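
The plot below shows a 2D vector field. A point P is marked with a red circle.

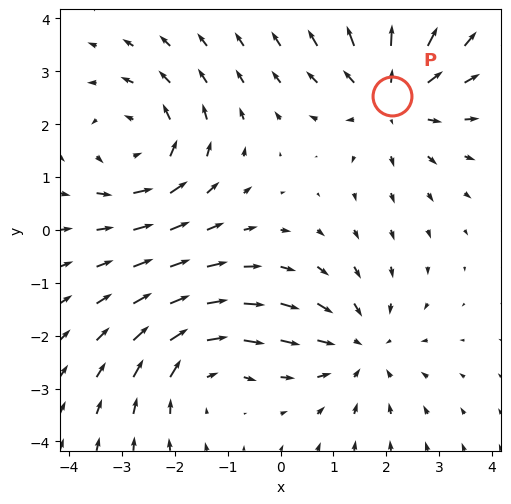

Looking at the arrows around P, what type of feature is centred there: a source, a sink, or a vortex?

source

At P (2.1, 2.5) the arrows spread outward. Divergence about +4, curl ≈0 — positive divergence with near-zero curl is a source.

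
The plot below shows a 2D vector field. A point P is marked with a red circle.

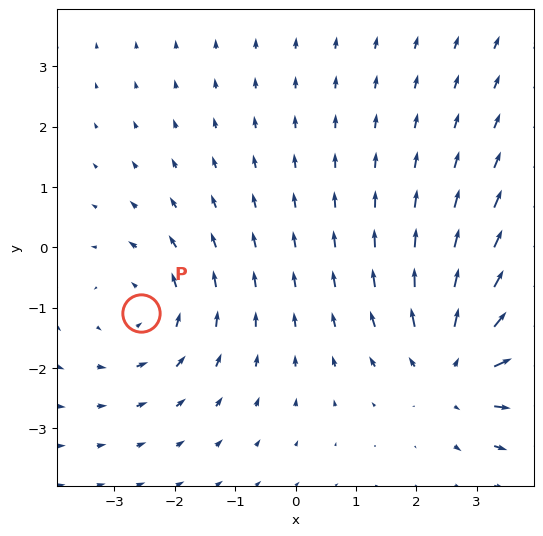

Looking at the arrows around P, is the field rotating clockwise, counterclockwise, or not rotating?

Near P at (-2.6, -1.1) the arrows circulate counterclockwise. The curl (z-component) there is about +3; positive curl means counterclockwise rotation.

counterclockwise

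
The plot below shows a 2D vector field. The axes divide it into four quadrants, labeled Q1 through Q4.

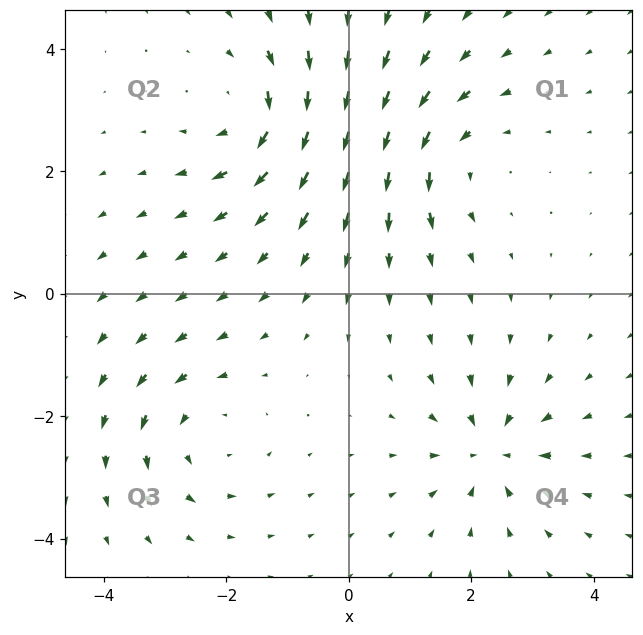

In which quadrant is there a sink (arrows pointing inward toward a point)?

The sink sits at approximately (2.3, -2.6), which lies in quadrant Q4. The divergence there is about -5, negative as expected for a sink.

Q4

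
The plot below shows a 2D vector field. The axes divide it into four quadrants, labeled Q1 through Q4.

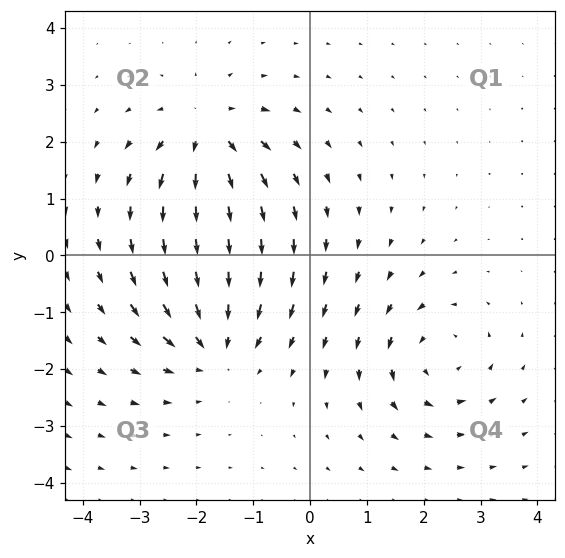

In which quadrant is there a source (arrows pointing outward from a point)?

Q2

The source sits at approximately (-1.8, 2.1), which lies in quadrant Q2. The divergence there is about +5, positive as expected for a source.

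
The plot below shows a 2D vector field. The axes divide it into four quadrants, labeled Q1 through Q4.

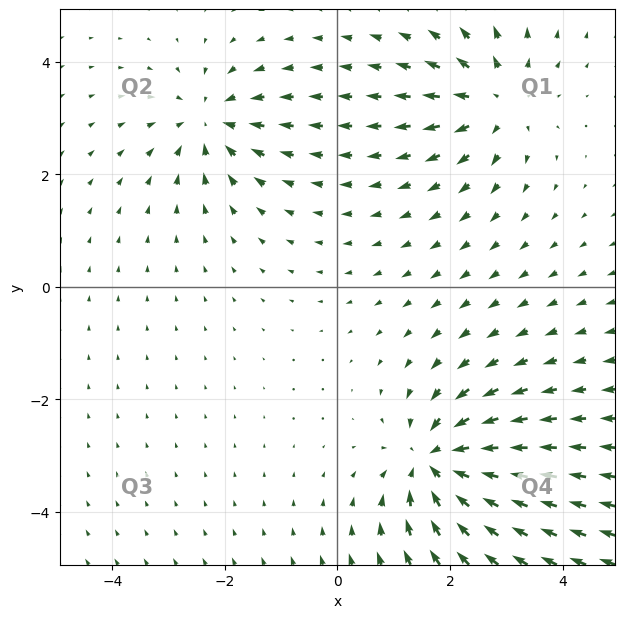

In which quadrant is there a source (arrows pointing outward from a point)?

The source sits at approximately (2.8, 3.3), which lies in quadrant Q1. The divergence there is about +4, positive as expected for a source.

Q1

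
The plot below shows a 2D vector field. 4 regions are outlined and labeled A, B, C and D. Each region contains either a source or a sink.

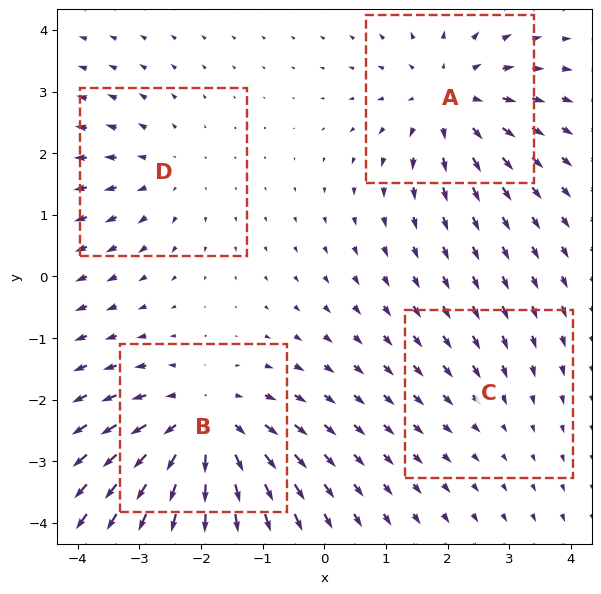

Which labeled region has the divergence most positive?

Divergence at each region's feature centre — A: about +5, B: about +6, C: about -2, D: about +3. Region B is most positive.

B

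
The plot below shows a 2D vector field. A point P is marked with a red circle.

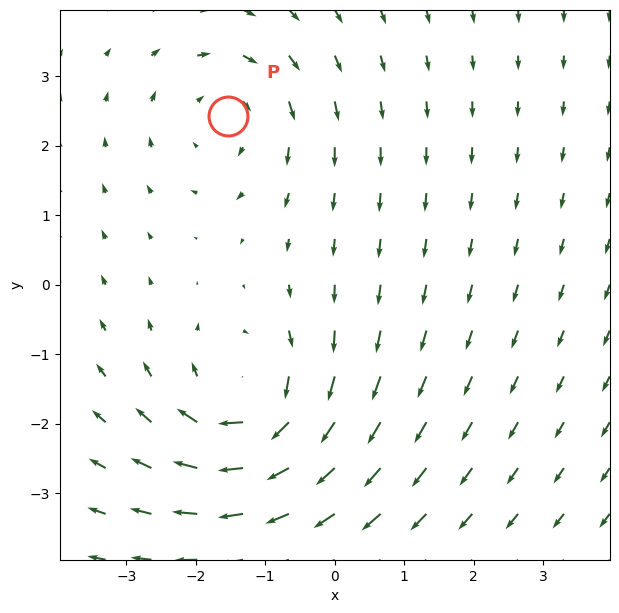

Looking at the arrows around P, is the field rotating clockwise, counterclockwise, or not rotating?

Near P at (-1.5, 2.4) the arrows circulate clockwise. The curl (z-component) there is about -3; negative curl means clockwise rotation.

clockwise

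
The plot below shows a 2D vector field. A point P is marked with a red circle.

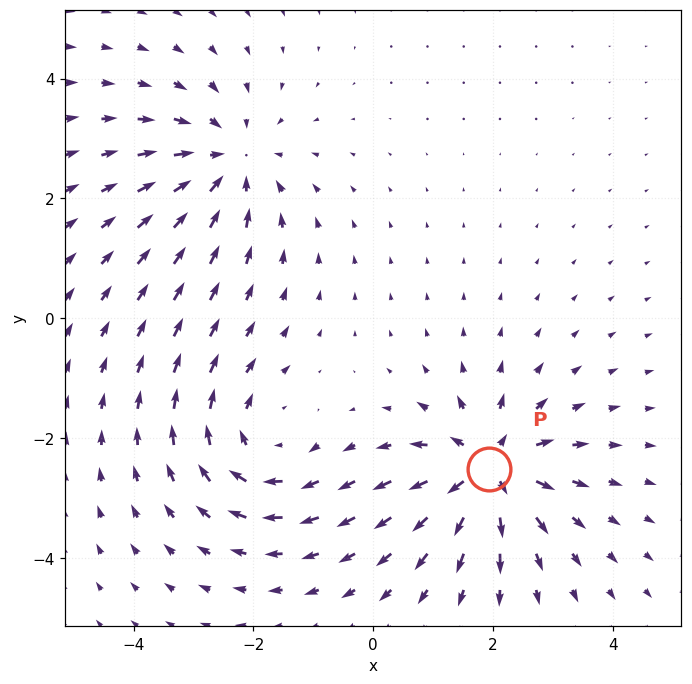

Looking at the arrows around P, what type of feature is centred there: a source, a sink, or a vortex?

source

At P (1.9, -2.5) the arrows spread outward. Divergence about +7, curl ≈0 — positive divergence with near-zero curl is a source.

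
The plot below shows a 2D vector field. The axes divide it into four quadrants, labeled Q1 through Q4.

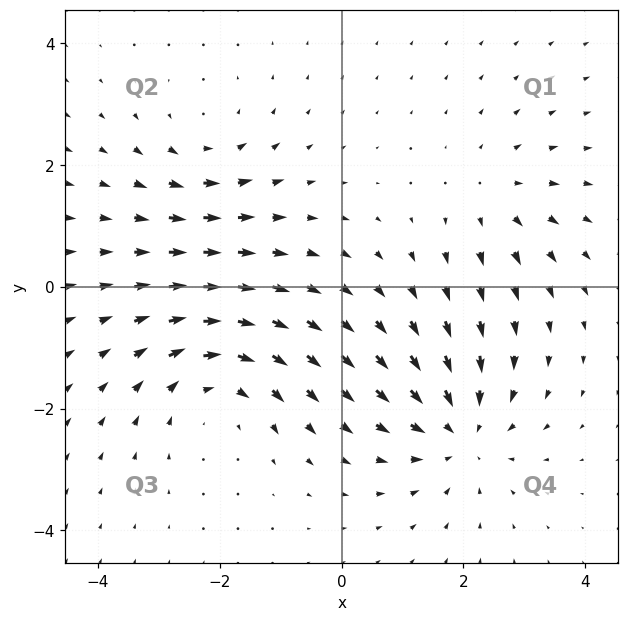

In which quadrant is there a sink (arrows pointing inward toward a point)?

The sink sits at approximately (1.9, -2.4), which lies in quadrant Q4. The divergence there is about -4, negative as expected for a sink.

Q4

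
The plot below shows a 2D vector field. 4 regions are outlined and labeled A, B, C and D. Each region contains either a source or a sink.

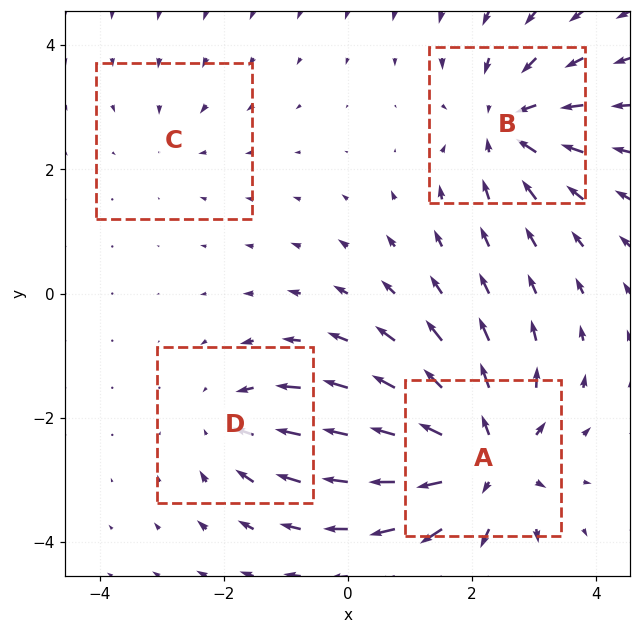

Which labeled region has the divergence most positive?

Divergence at each region's feature centre — A: about +7, B: about -5, C: about -2, D: about -3. Region A is most positive.

A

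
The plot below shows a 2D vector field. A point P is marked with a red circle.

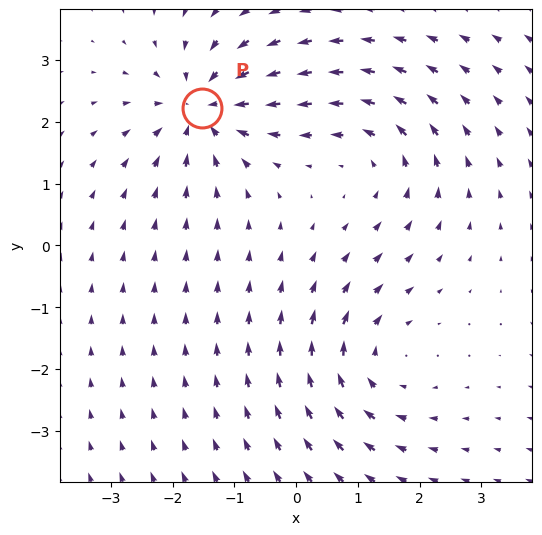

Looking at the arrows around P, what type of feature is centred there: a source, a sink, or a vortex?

sink

At P (-1.5, 2.2) the arrows converge inward. Divergence about -6, curl ≈0 — negative divergence with near-zero curl is a sink.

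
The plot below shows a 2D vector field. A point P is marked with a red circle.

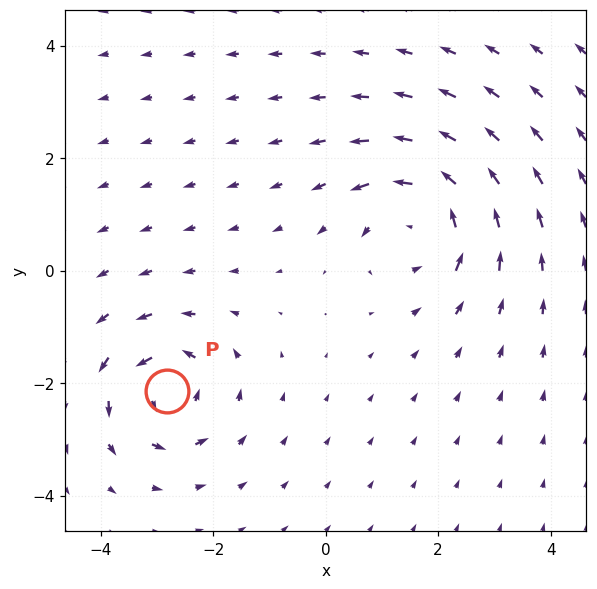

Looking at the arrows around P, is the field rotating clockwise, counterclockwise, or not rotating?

Near P at (-2.8, -2.1) the arrows circulate counterclockwise. The curl (z-component) there is about +5; positive curl means counterclockwise rotation.

counterclockwise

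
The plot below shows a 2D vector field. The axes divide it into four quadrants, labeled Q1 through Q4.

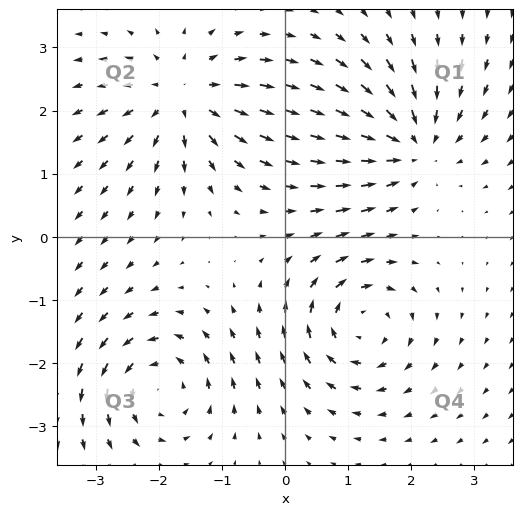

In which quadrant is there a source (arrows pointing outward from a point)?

Q2

The source sits at approximately (-1.6, 2.2), which lies in quadrant Q2. The divergence there is about +6, positive as expected for a source.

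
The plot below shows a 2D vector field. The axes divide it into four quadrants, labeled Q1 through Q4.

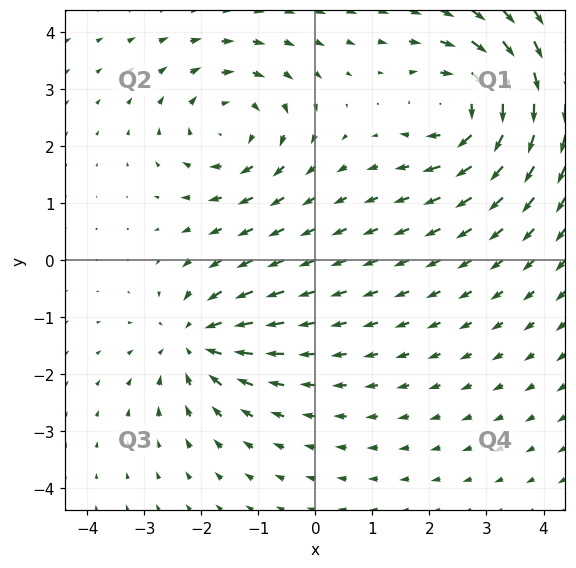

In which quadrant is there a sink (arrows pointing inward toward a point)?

The sink sits at approximately (-2.1, -1.4), which lies in quadrant Q3. The divergence there is about -4, negative as expected for a sink.

Q3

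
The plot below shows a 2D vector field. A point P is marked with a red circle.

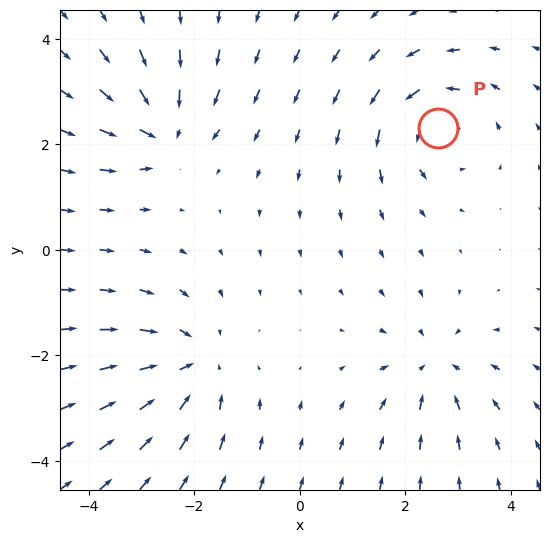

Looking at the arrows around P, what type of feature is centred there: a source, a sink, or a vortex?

vortex

At P (2.6, 2.3) the arrows circulate counterclockwise. Divergence ≈0, curl about +4 — near-zero divergence with nonzero curl is a vortex.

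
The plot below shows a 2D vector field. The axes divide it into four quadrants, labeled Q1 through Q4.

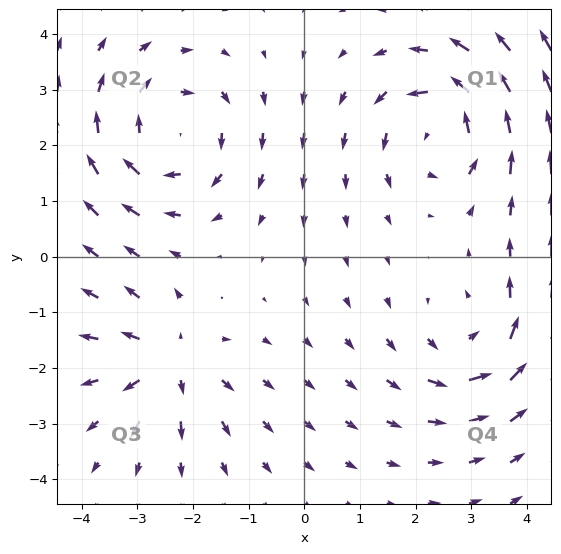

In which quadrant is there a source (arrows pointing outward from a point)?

The source sits at approximately (-2.4, -1.9), which lies in quadrant Q3. The divergence there is about +4, positive as expected for a source.

Q3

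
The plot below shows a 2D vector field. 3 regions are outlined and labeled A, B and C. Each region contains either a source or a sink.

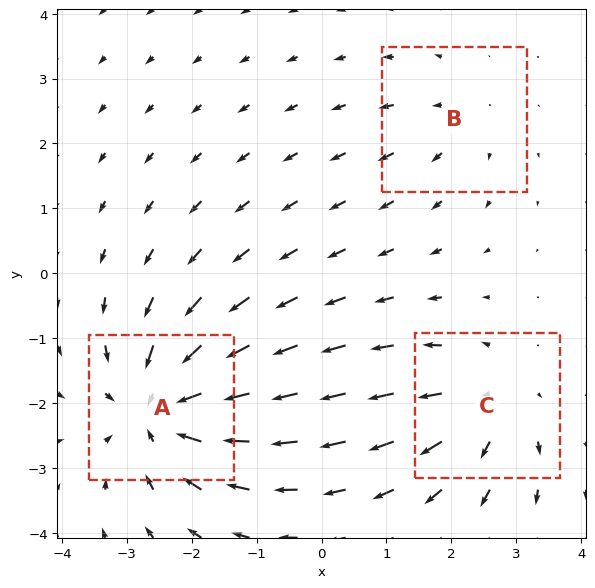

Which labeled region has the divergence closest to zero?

B

Divergence at each region's feature centre — A: about -5, B: about +2, C: about +3. Region B is closest to zero.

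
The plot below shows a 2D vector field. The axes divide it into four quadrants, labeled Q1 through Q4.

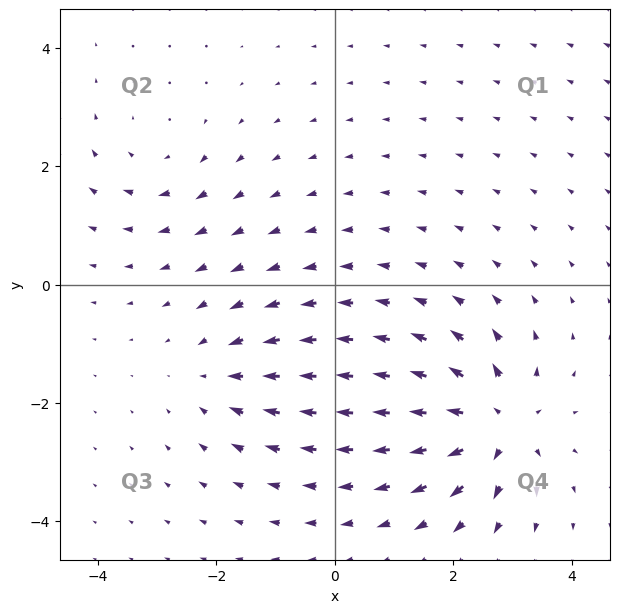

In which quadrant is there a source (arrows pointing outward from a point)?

Q4

The source sits at approximately (2.7, -2.4), which lies in quadrant Q4. The divergence there is about +6, positive as expected for a source.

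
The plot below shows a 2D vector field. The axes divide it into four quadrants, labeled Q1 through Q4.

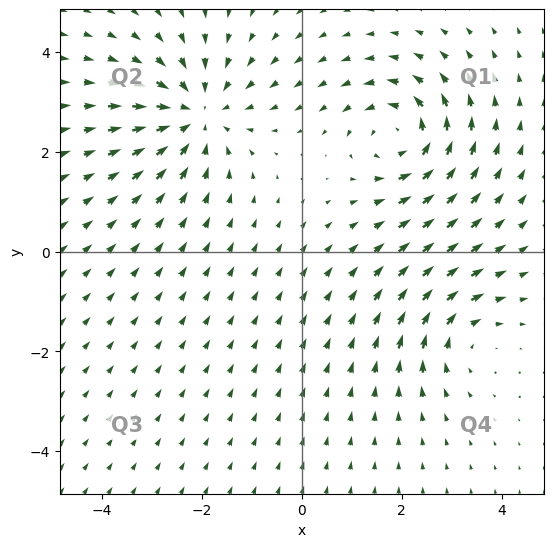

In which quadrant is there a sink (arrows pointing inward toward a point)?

Q2

The sink sits at approximately (-2.1, 2.8), which lies in quadrant Q2. The divergence there is about -4, negative as expected for a sink.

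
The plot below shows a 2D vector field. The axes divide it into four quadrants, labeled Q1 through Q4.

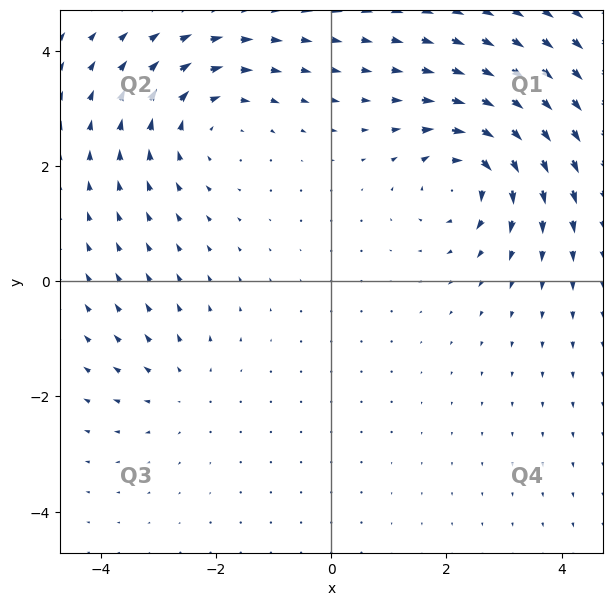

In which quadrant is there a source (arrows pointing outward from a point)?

Q3

The source sits at approximately (-2.6, -1.8), which lies in quadrant Q3. The divergence there is about +3, positive as expected for a source.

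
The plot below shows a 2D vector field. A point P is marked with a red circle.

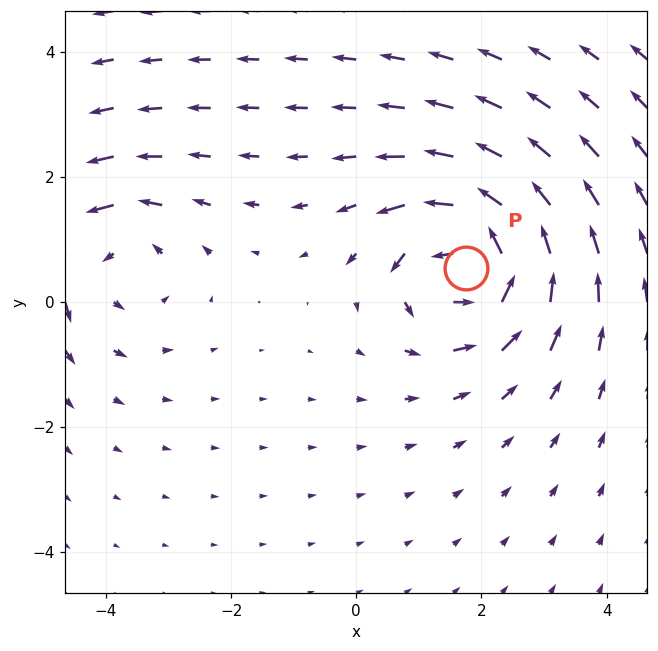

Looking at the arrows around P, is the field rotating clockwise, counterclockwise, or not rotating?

counterclockwise

Near P at (1.8, 0.5) the arrows circulate counterclockwise. The curl (z-component) there is about +5; positive curl means counterclockwise rotation.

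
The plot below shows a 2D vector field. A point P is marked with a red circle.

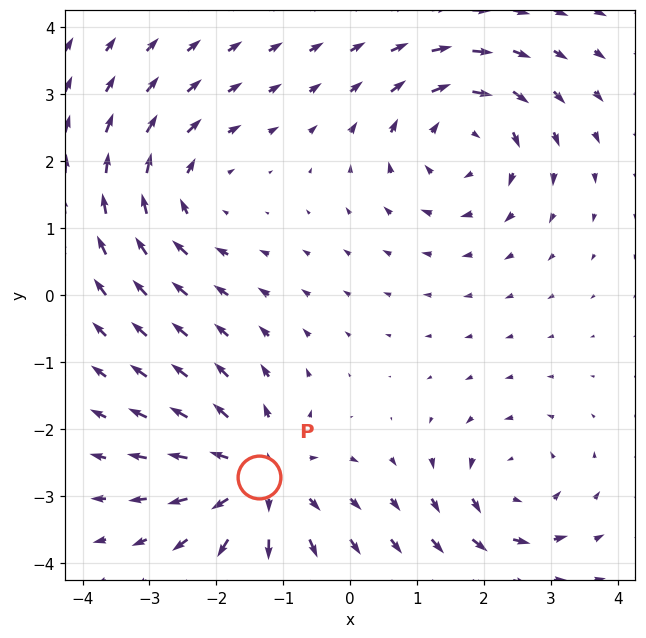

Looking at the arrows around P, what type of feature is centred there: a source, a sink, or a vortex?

source

At P (-1.4, -2.7) the arrows spread outward. Divergence about +5, curl ≈0 — positive divergence with near-zero curl is a source.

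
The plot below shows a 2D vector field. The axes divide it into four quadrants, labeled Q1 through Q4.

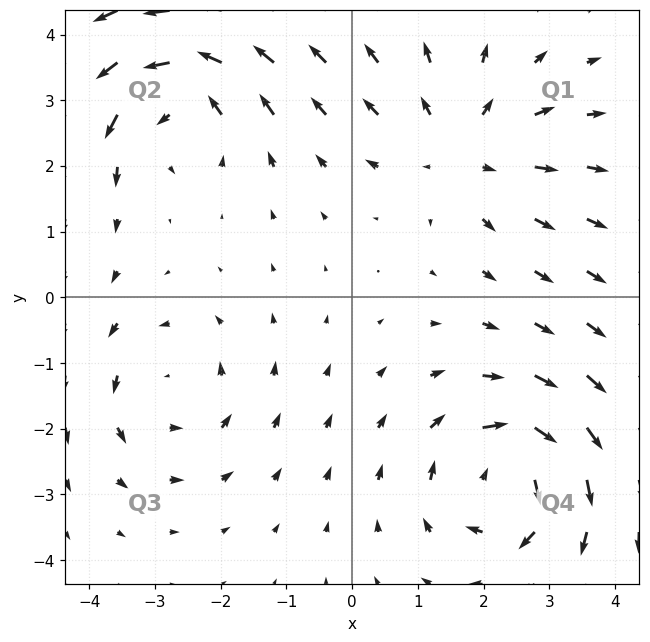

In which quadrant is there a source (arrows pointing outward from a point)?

Q1

The source sits at approximately (1.7, 2.3), which lies in quadrant Q1. The divergence there is about +3, positive as expected for a source.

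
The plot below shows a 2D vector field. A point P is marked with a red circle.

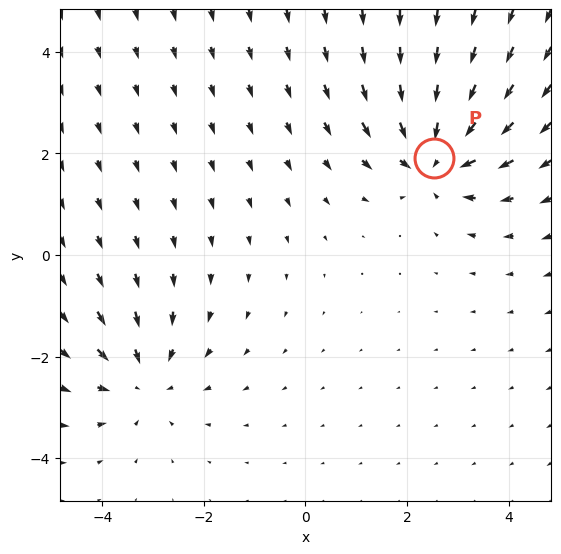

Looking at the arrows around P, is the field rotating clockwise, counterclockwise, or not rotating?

Near P at (2.5, 1.9) the arrows show no circulation. The curl there is ≈0.

not rotating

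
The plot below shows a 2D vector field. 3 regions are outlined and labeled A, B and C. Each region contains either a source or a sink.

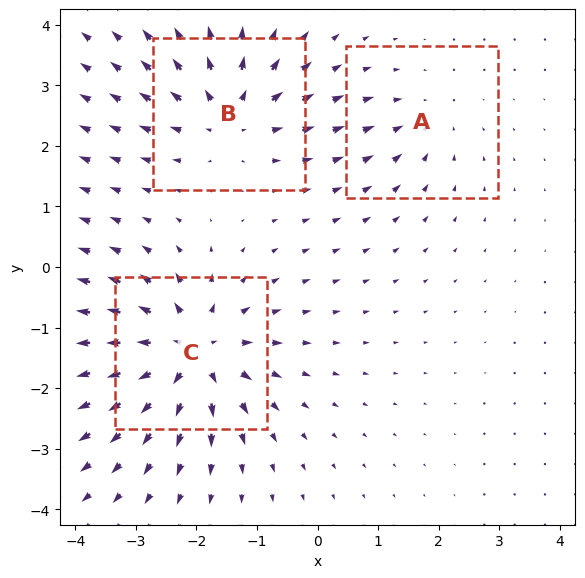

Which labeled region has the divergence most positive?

Divergence at each region's feature centre — A: about -2, B: about +4, C: about +6. Region C is most positive.

C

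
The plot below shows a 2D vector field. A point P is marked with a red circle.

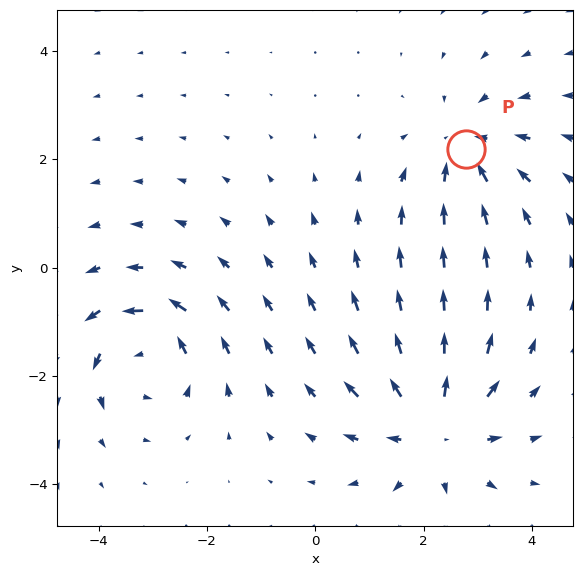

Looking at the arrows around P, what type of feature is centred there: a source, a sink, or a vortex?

sink

At P (2.8, 2.2) the arrows converge inward. Divergence about -3, curl ≈0 — negative divergence with near-zero curl is a sink.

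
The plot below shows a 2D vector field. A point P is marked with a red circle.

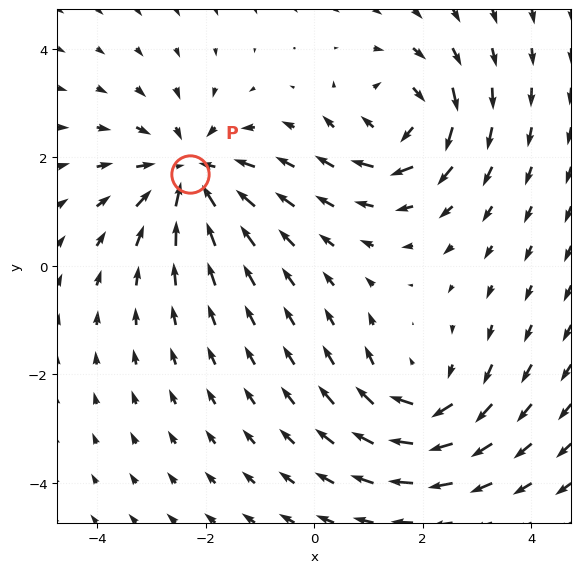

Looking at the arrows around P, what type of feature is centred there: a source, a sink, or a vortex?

At P (-2.3, 1.7) the arrows converge inward. Divergence about -5, curl ≈0 — negative divergence with near-zero curl is a sink.

sink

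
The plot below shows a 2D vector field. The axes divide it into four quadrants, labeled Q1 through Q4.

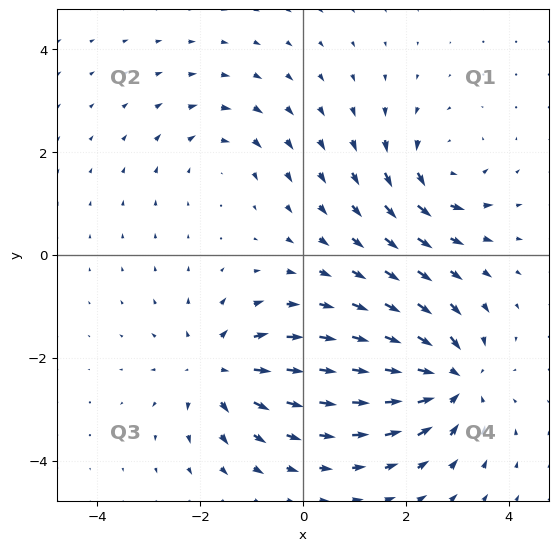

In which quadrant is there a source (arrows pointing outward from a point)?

Q3

The source sits at approximately (-1.7, -2.2), which lies in quadrant Q3. The divergence there is about +5, positive as expected for a source.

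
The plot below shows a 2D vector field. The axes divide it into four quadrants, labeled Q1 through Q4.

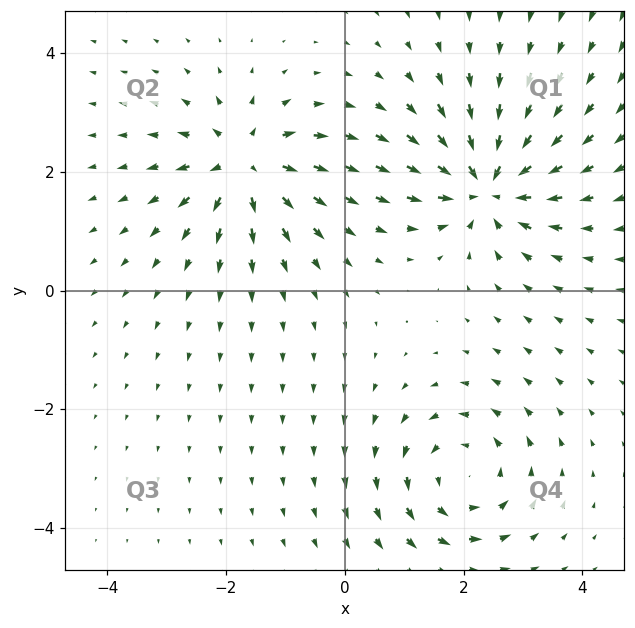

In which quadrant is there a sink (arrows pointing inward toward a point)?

The sink sits at approximately (2.4, 1.8), which lies in quadrant Q1. The divergence there is about -6, negative as expected for a sink.

Q1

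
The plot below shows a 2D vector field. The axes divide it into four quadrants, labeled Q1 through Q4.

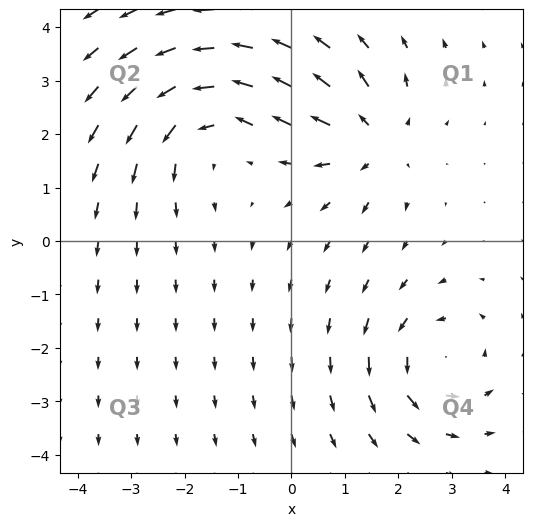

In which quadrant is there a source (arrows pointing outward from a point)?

The source sits at approximately (1.5, 1.9), which lies in quadrant Q1. The divergence there is about +4, positive as expected for a source.

Q1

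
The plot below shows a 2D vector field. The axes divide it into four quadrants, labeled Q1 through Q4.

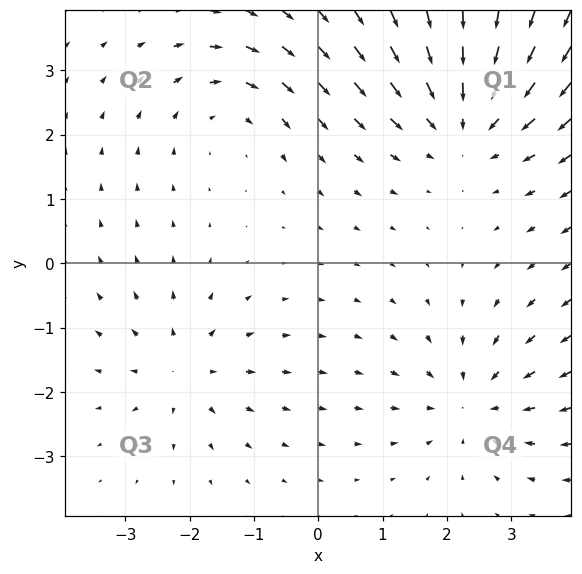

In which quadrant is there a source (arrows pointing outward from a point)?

Q3

The source sits at approximately (-2.1, -1.6), which lies in quadrant Q3. The divergence there is about +3, positive as expected for a source.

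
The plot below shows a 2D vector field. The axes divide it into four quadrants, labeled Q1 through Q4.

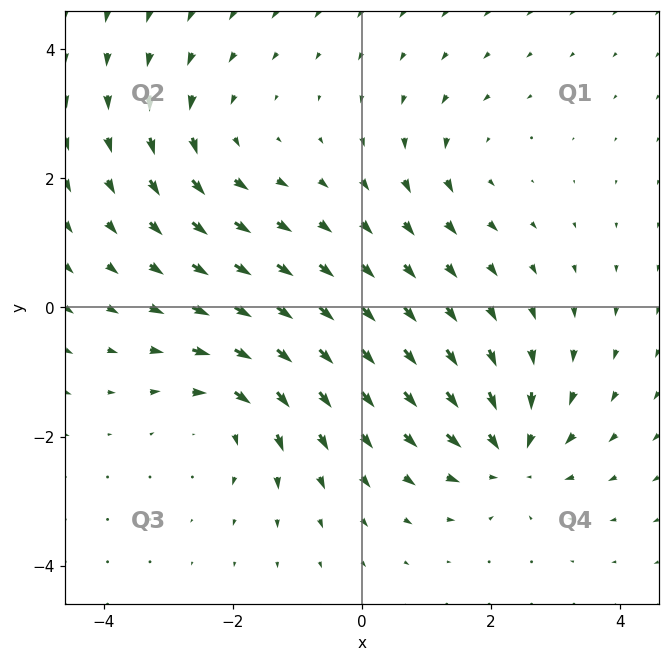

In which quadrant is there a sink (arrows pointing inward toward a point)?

The sink sits at approximately (2.3, -2.3), which lies in quadrant Q4. The divergence there is about -6, negative as expected for a sink.

Q4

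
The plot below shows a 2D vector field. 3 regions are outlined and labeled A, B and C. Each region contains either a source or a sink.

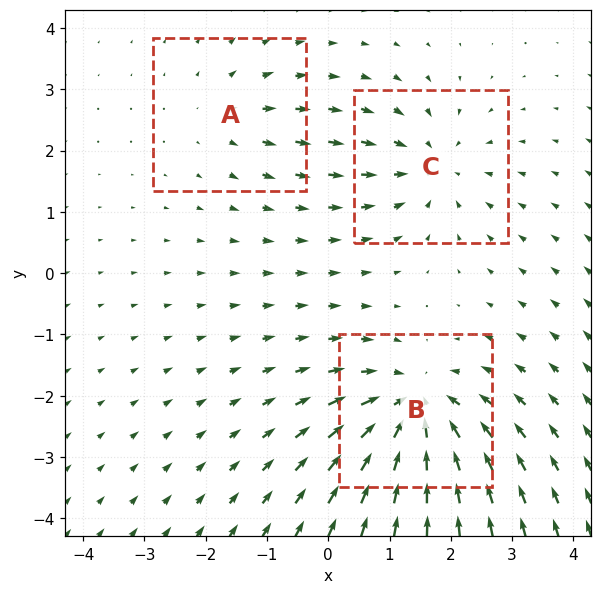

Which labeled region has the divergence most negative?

B

Divergence at each region's feature centre — A: about +2, B: about -5, C: about -3. Region B is most negative.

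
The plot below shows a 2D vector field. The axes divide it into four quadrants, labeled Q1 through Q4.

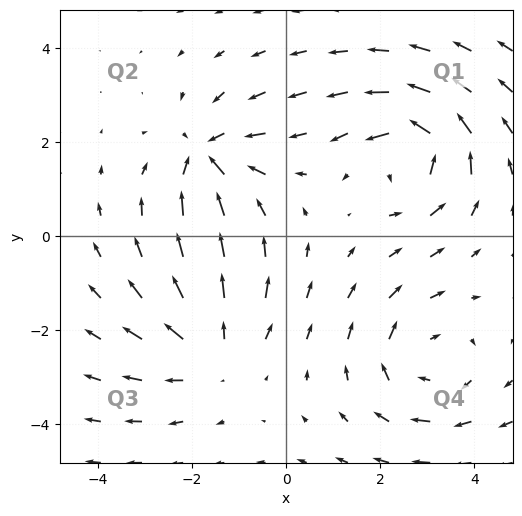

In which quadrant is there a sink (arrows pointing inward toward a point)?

The sink sits at approximately (-1.7, 1.7), which lies in quadrant Q2. The divergence there is about -4, negative as expected for a sink.

Q2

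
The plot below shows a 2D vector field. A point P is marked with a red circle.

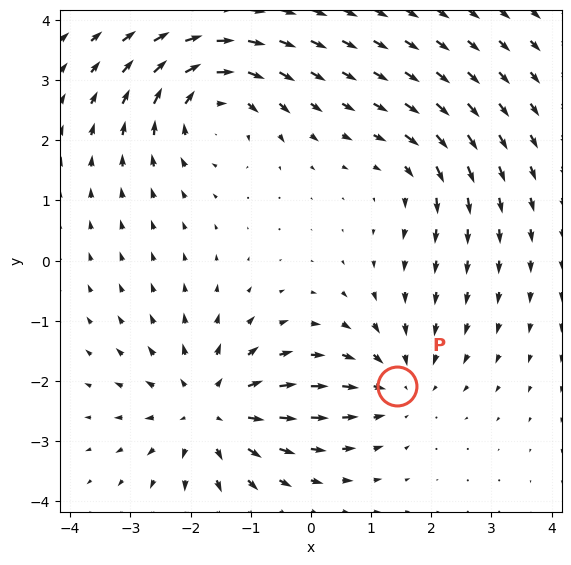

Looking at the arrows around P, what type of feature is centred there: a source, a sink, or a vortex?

At P (1.4, -2.1) the arrows converge inward. Divergence about -3, curl ≈0 — negative divergence with near-zero curl is a sink.

sink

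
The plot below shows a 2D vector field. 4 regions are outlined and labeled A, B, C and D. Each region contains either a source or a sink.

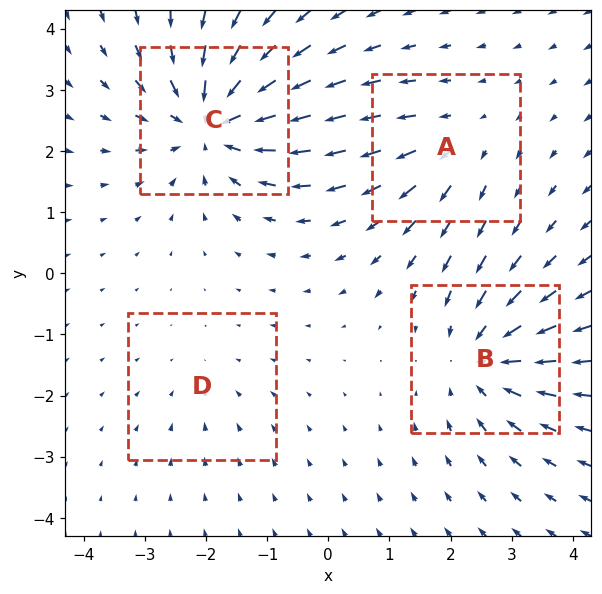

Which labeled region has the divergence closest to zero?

Divergence at each region's feature centre — A: about +3, B: about -5, C: about -7, D: about -2. Region D is closest to zero.

D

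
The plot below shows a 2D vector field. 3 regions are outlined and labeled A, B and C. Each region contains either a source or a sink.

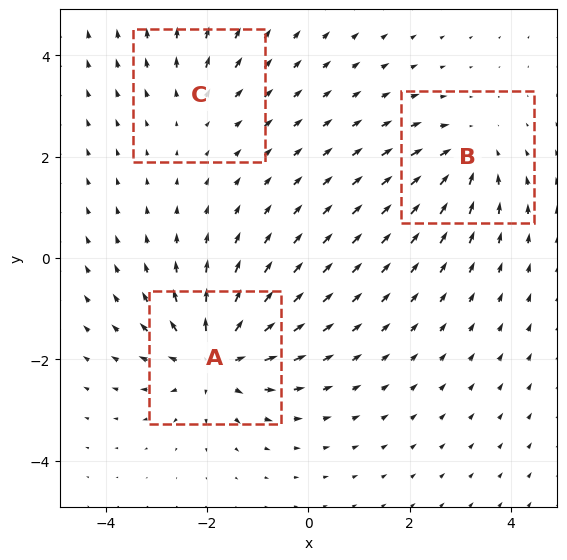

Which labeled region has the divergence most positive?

Divergence at each region's feature centre — A: about +5, B: about -3, C: about +2. Region A is most positive.

A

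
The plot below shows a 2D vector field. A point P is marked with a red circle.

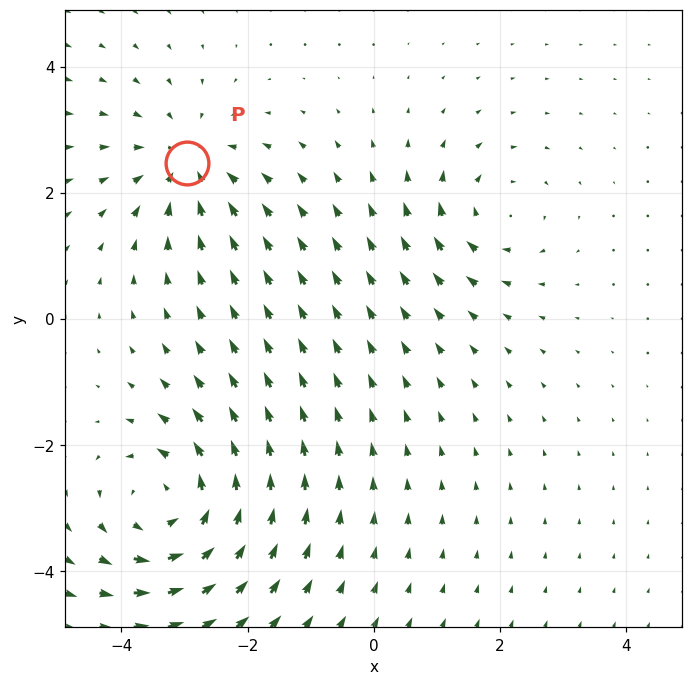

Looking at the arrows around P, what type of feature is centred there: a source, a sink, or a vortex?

At P (-3.0, 2.5) the arrows converge inward. Divergence about -3, curl ≈0 — negative divergence with near-zero curl is a sink.

sink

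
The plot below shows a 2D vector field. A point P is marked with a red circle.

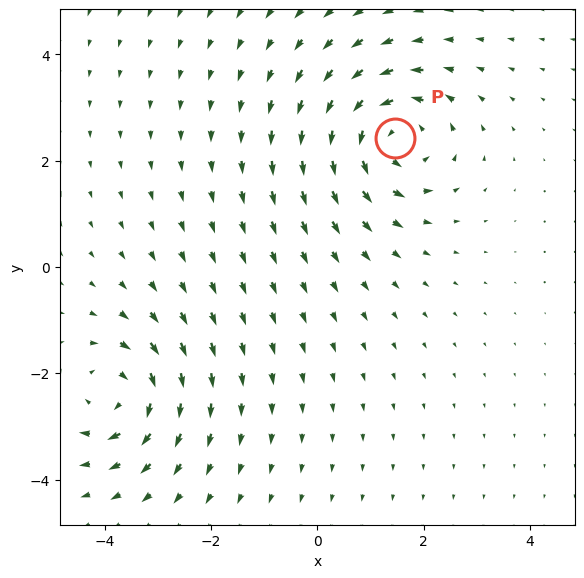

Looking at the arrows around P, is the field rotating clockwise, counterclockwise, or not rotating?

counterclockwise

Near P at (1.5, 2.4) the arrows circulate counterclockwise. The curl (z-component) there is about +4; positive curl means counterclockwise rotation.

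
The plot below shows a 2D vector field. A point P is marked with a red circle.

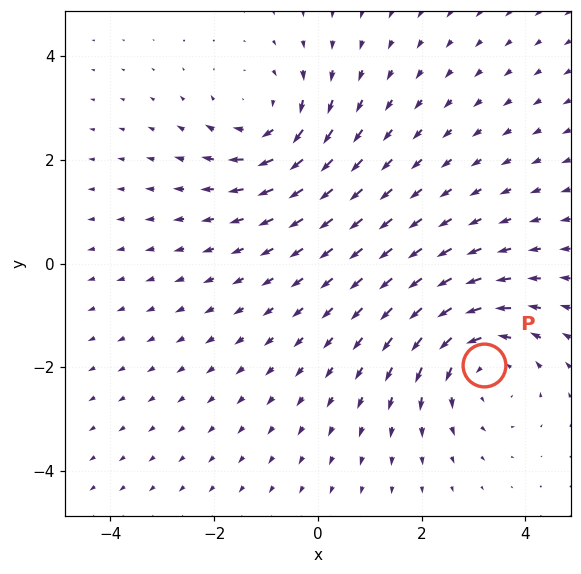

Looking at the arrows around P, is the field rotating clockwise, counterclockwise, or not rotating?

Near P at (3.2, -2.0) the arrows circulate counterclockwise. The curl (z-component) there is about +3; positive curl means counterclockwise rotation.

counterclockwise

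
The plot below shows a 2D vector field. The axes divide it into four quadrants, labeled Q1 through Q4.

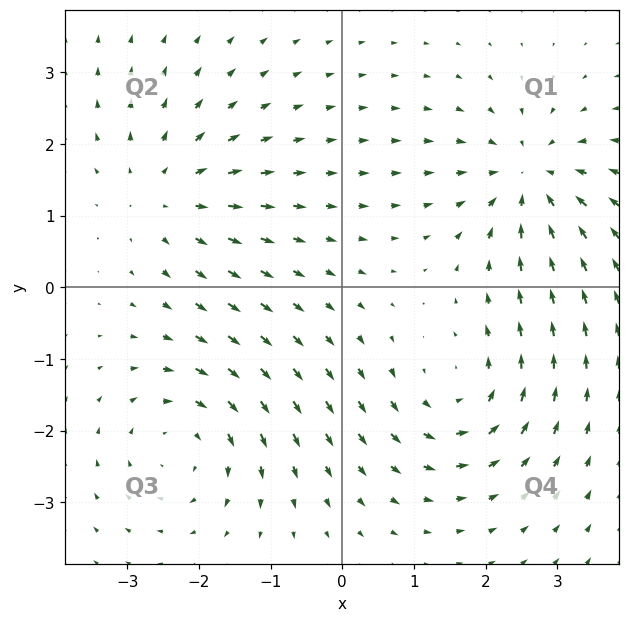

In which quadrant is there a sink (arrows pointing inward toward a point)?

Q1

The sink sits at approximately (2.6, 1.5), which lies in quadrant Q1. The divergence there is about -6, negative as expected for a sink.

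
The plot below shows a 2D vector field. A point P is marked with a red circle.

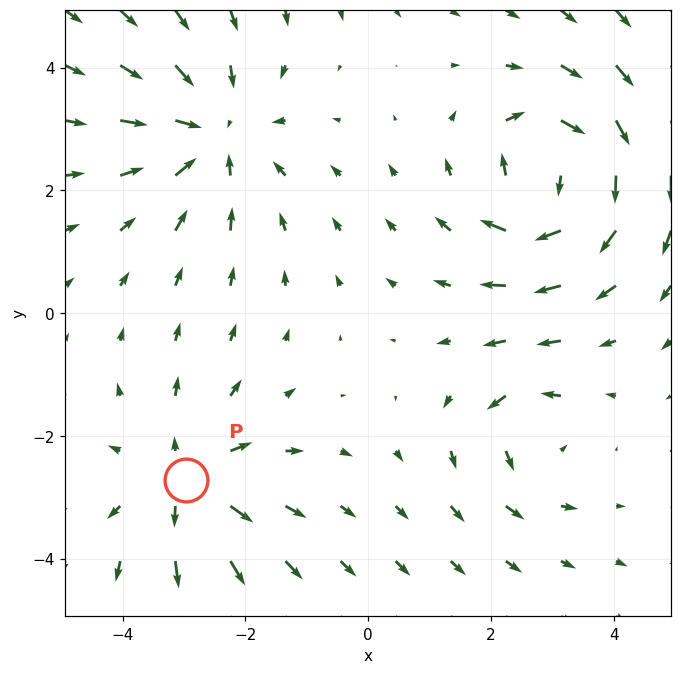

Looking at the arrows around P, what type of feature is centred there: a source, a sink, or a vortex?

At P (-3.0, -2.7) the arrows spread outward. Divergence about +4, curl ≈0 — positive divergence with near-zero curl is a source.

source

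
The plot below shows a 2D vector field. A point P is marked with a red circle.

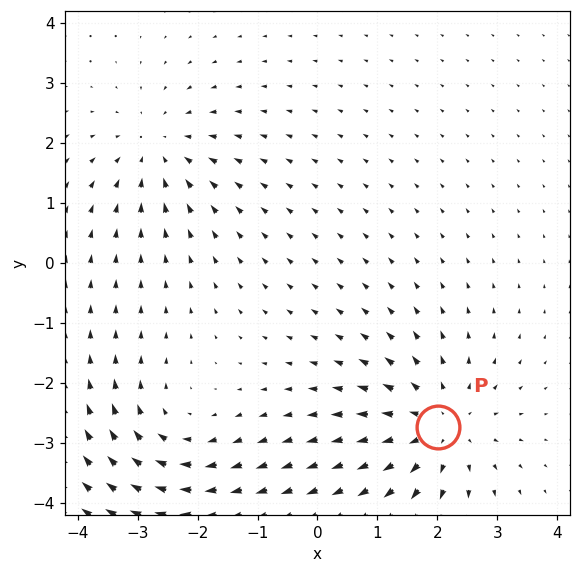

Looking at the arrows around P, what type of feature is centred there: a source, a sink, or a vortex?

At P (2.0, -2.7) the arrows spread outward. Divergence about +4, curl ≈0 — positive divergence with near-zero curl is a source.

source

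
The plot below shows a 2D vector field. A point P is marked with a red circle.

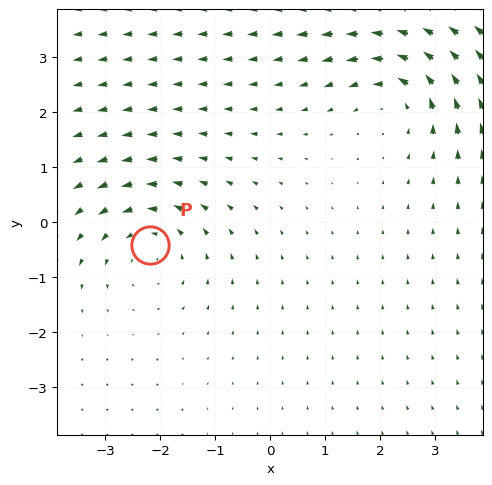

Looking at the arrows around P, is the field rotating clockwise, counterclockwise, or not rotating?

Near P at (-2.2, -0.4) the arrows circulate counterclockwise. The curl (z-component) there is about +2; positive curl means counterclockwise rotation.

counterclockwise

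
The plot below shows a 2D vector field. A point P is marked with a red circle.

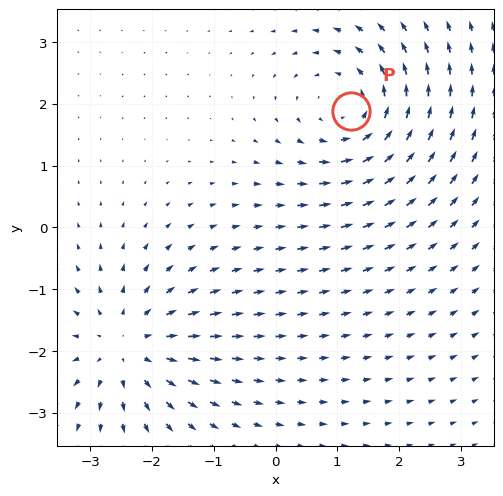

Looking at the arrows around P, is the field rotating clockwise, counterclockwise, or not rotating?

Near P at (1.2, 1.9) the arrows circulate counterclockwise. The curl (z-component) there is about +4; positive curl means counterclockwise rotation.

counterclockwise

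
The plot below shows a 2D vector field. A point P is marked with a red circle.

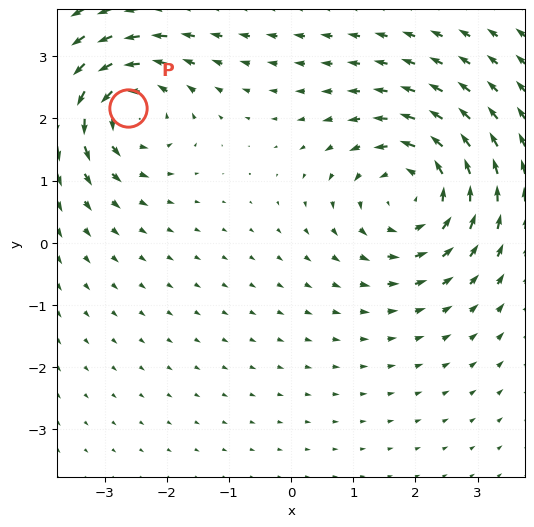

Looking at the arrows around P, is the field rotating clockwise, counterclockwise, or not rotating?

Near P at (-2.6, 2.2) the arrows circulate counterclockwise. The curl (z-component) there is about +6; positive curl means counterclockwise rotation.

counterclockwise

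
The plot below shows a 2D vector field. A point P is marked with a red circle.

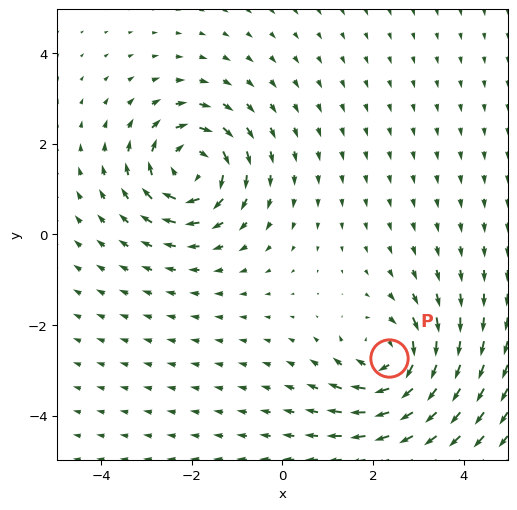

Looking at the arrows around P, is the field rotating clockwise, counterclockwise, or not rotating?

clockwise

Near P at (2.4, -2.7) the arrows circulate clockwise. The curl (z-component) there is about -5; negative curl means clockwise rotation.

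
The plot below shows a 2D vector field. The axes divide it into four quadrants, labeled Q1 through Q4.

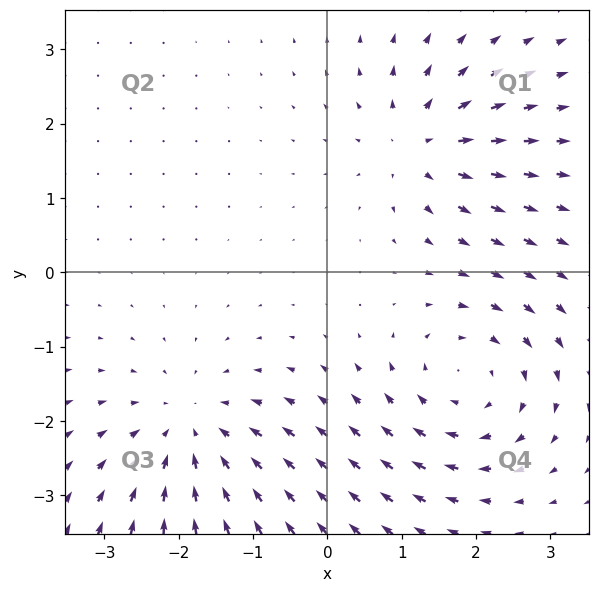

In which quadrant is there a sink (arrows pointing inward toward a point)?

Q3

The sink sits at approximately (-1.8, -2.2), which lies in quadrant Q3. The divergence there is about -3, negative as expected for a sink.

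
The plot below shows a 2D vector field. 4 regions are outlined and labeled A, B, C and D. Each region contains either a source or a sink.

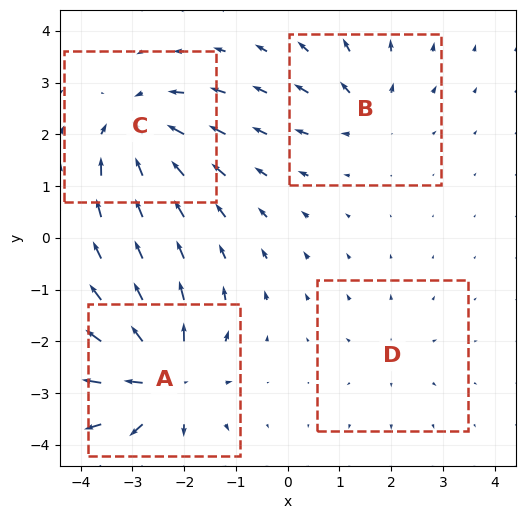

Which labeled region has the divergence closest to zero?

Divergence at each region's feature centre — A: about +8, B: about +4, C: about -6, D: about +2. Region D is closest to zero.

D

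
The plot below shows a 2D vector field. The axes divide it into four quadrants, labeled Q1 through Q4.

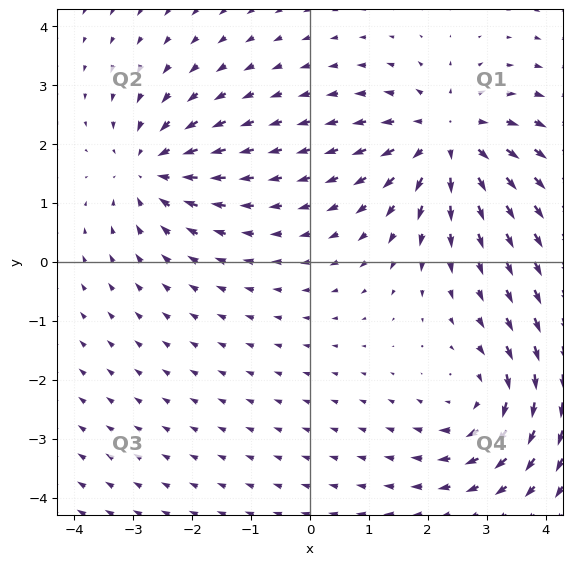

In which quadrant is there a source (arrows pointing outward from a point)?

The source sits at approximately (2.3, 2.1), which lies in quadrant Q1. The divergence there is about +4, positive as expected for a source.

Q1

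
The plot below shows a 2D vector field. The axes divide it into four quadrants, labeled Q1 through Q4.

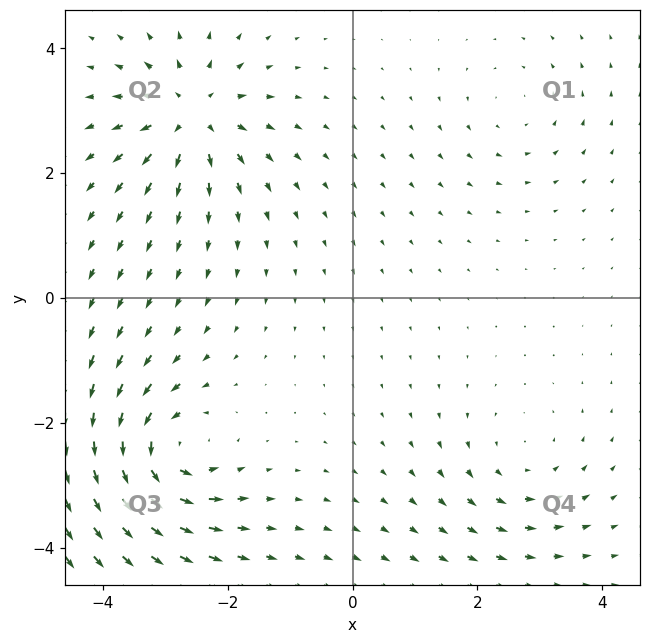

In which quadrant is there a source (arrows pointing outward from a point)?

The source sits at approximately (-2.6, 2.9), which lies in quadrant Q2. The divergence there is about +6, positive as expected for a source.

Q2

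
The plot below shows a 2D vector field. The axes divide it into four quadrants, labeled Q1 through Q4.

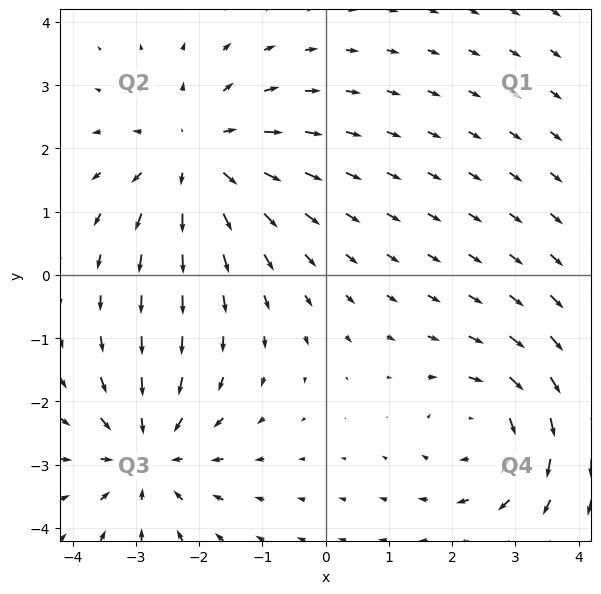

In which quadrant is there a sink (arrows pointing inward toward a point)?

Q3

The sink sits at approximately (-2.8, -2.8), which lies in quadrant Q3. The divergence there is about -4, negative as expected for a sink.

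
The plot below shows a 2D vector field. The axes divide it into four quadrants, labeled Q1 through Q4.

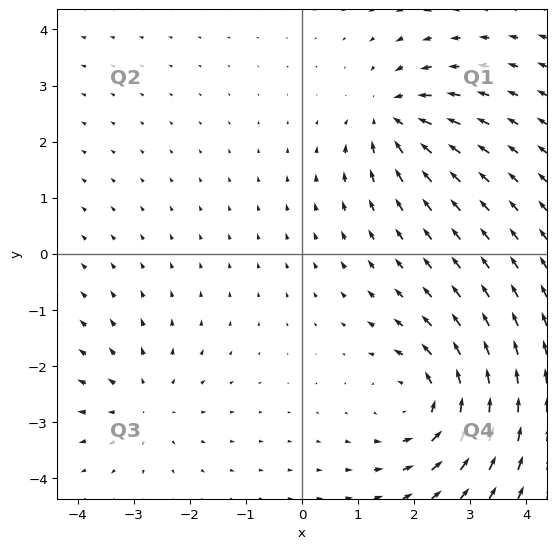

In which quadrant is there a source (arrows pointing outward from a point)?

Q3

The source sits at approximately (-2.8, -2.7), which lies in quadrant Q3. The divergence there is about +3, positive as expected for a source.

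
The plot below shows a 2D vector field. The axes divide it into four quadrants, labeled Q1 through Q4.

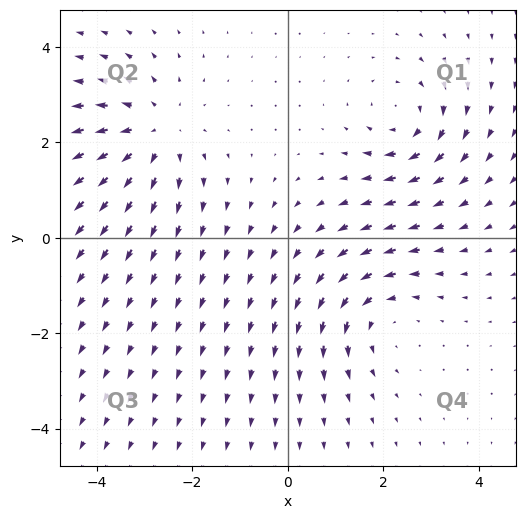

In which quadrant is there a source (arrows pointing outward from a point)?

Q2

The source sits at approximately (-2.8, 2.2), which lies in quadrant Q2. The divergence there is about +3, positive as expected for a source.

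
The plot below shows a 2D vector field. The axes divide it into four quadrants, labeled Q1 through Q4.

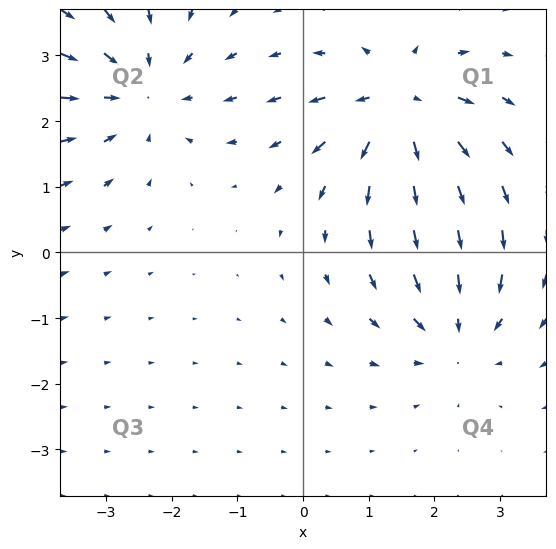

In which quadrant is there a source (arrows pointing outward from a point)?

Q1

The source sits at approximately (1.5, 2.2), which lies in quadrant Q1. The divergence there is about +6, positive as expected for a source.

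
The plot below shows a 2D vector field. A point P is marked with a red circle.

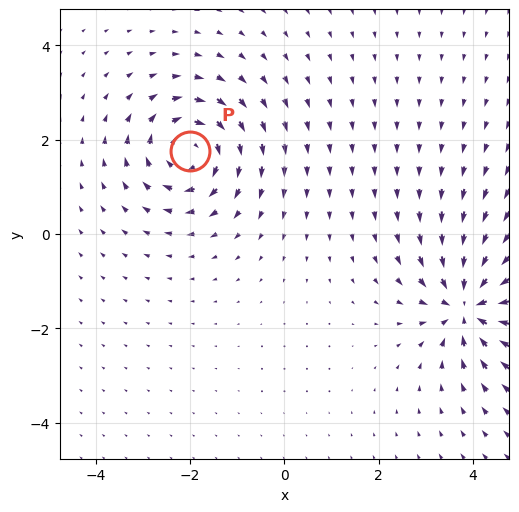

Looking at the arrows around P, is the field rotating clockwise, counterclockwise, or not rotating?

Near P at (-2.0, 1.8) the arrows circulate clockwise. The curl (z-component) there is about -5; negative curl means clockwise rotation.

clockwise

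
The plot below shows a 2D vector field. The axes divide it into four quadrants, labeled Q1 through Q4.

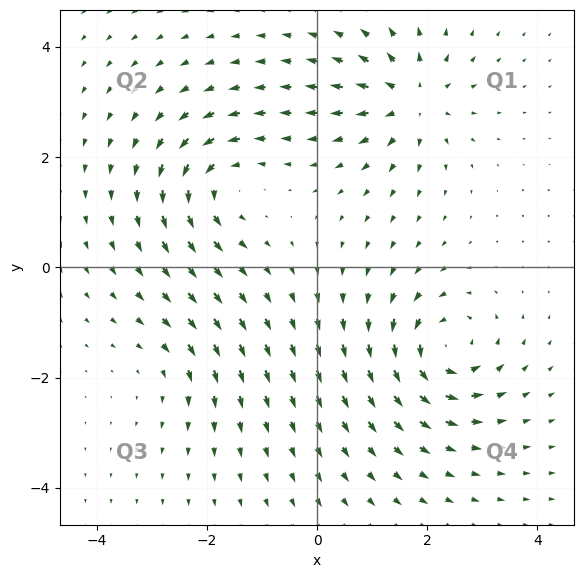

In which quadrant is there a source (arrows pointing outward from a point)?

Q1

The source sits at approximately (1.7, 3.0), which lies in quadrant Q1. The divergence there is about +6, positive as expected for a source.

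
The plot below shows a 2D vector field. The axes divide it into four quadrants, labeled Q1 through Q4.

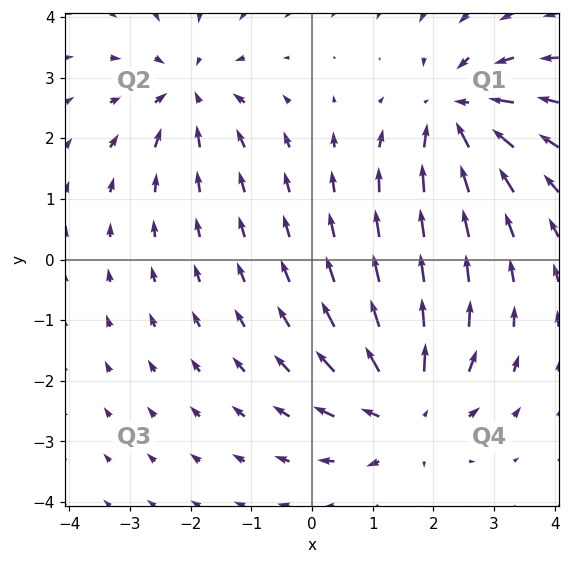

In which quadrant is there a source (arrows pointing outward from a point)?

The source sits at approximately (1.6, -2.4), which lies in quadrant Q4. The divergence there is about +4, positive as expected for a source.

Q4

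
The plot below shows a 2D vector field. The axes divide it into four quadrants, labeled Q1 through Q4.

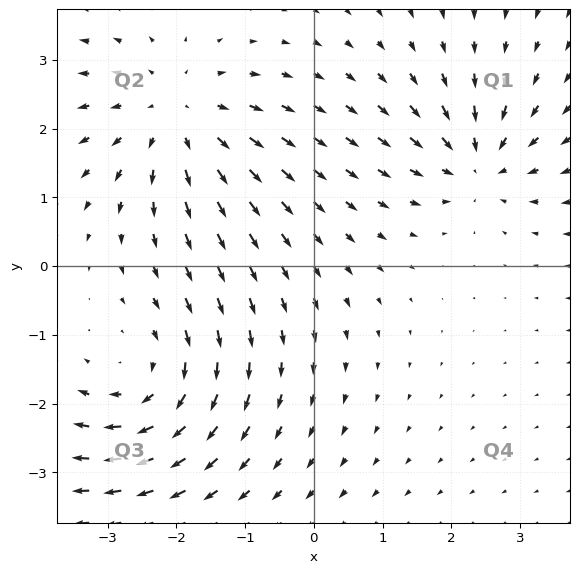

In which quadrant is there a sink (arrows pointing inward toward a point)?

Q1

The sink sits at approximately (2.4, 1.5), which lies in quadrant Q1. The divergence there is about -4, negative as expected for a sink.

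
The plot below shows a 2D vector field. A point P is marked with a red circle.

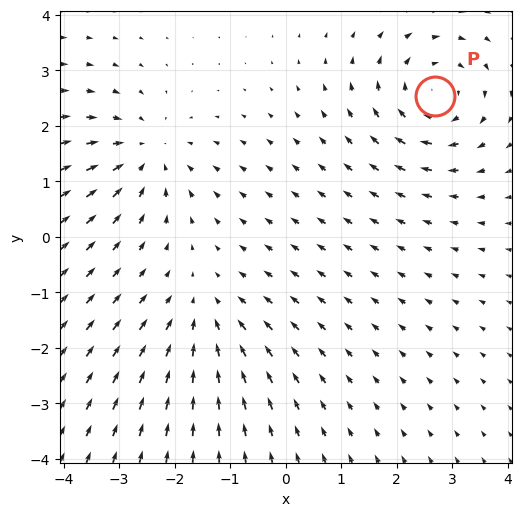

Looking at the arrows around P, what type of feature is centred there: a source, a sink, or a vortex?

vortex

At P (2.7, 2.5) the arrows circulate clockwise. Divergence ≈0, curl about -5 — near-zero divergence with nonzero curl is a vortex.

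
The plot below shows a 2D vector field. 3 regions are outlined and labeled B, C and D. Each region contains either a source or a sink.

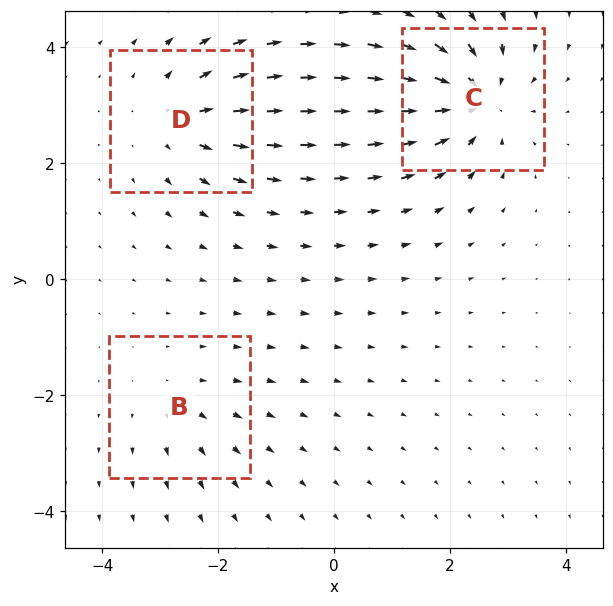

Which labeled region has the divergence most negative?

C

Divergence at each region's feature centre — B: about +2, C: about -5, D: about +3. Region C is most negative.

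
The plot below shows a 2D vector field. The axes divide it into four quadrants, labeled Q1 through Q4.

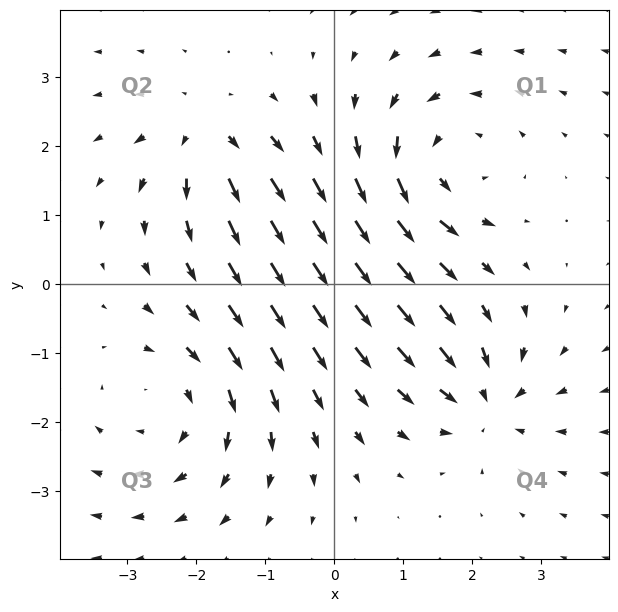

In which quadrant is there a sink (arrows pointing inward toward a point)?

Q4

The sink sits at approximately (2.2, -1.7), which lies in quadrant Q4. The divergence there is about -5, negative as expected for a sink.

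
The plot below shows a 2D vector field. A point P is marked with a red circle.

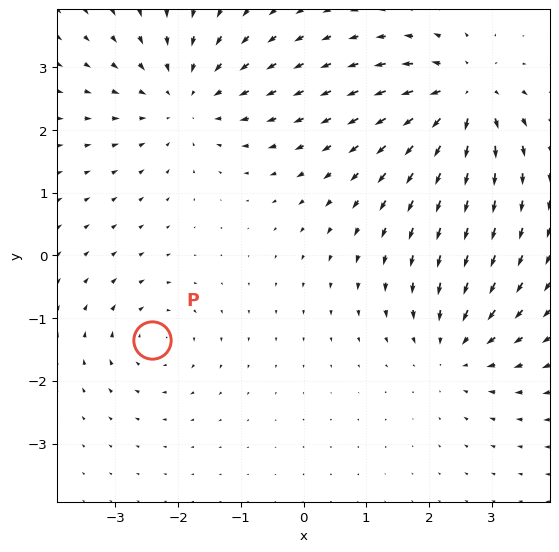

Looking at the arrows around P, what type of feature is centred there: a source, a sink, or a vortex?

At P (-2.4, -1.3) the arrows circulate clockwise. Divergence ≈0, curl about -4 — near-zero divergence with nonzero curl is a vortex.

vortex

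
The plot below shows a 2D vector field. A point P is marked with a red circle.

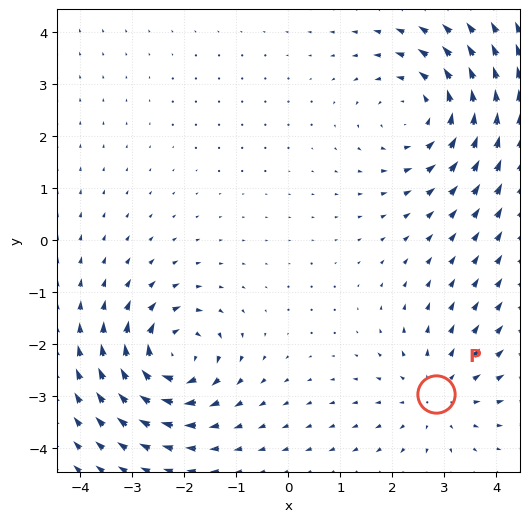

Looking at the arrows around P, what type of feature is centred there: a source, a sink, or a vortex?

At P (2.8, -3.0) the arrows spread outward. Divergence about +3, curl ≈0 — positive divergence with near-zero curl is a source.

source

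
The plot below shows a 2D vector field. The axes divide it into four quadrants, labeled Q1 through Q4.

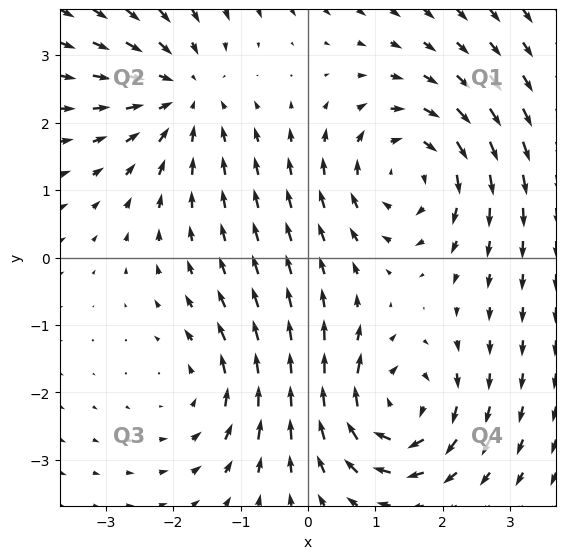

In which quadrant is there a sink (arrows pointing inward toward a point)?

The sink sits at approximately (-1.8, 2.4), which lies in quadrant Q2. The divergence there is about -4, negative as expected for a sink.

Q2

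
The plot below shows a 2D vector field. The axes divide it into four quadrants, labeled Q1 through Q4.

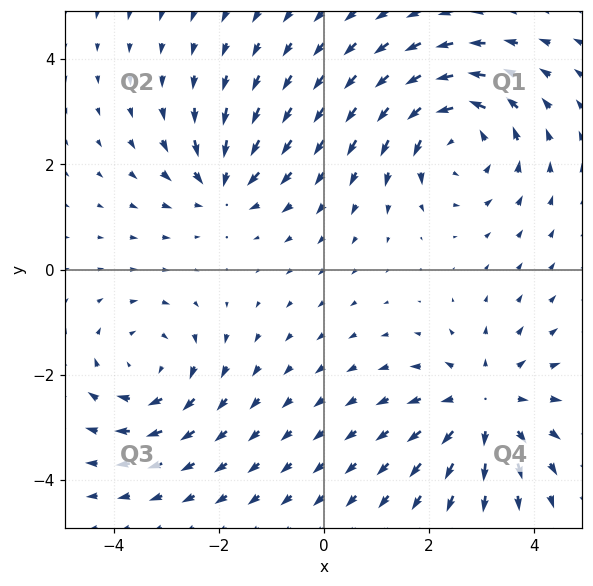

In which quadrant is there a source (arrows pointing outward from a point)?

The source sits at approximately (3.1, -2.6), which lies in quadrant Q4. The divergence there is about +4, positive as expected for a source.

Q4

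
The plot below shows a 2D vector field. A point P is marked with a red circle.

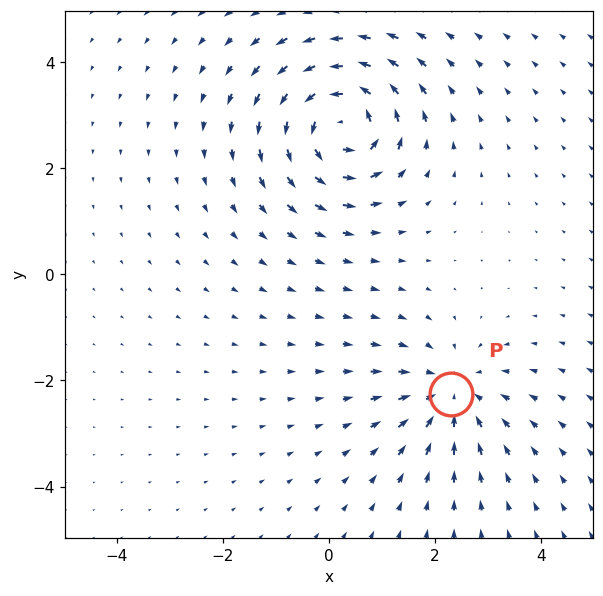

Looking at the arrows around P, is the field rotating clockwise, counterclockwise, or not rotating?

not rotating

Near P at (2.3, -2.2) the arrows show no circulation. The curl there is ≈0.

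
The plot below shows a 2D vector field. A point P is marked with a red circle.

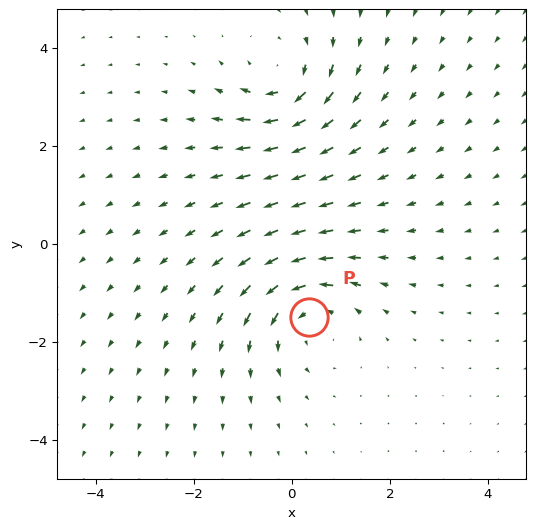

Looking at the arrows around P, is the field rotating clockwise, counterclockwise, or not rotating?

counterclockwise

Near P at (0.4, -1.5) the arrows circulate counterclockwise. The curl (z-component) there is about +4; positive curl means counterclockwise rotation.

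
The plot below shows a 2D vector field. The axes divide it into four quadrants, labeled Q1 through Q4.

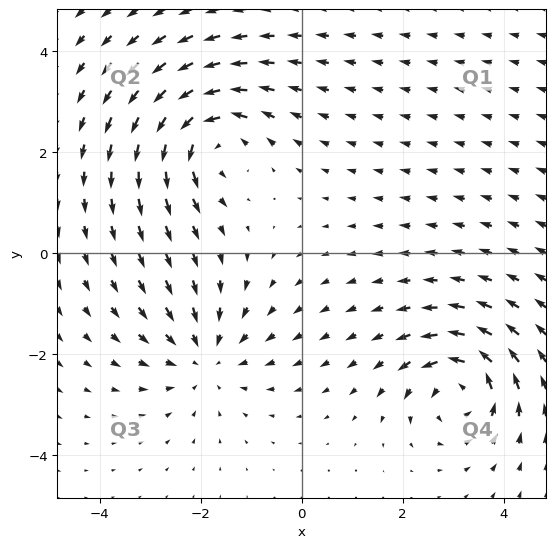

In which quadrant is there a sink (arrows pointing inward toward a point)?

Q3

The sink sits at approximately (-1.9, -2.1), which lies in quadrant Q3. The divergence there is about -3, negative as expected for a sink.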